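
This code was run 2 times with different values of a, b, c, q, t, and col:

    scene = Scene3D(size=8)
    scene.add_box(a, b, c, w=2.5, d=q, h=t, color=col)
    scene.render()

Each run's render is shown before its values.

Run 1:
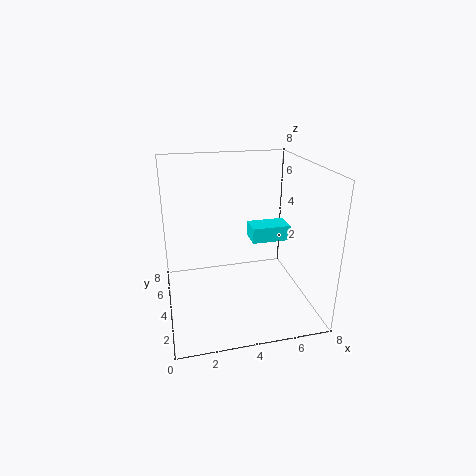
a = 5.5, b = 6, c = 2.5, q = 1.5, t = 1, col = 'cyan'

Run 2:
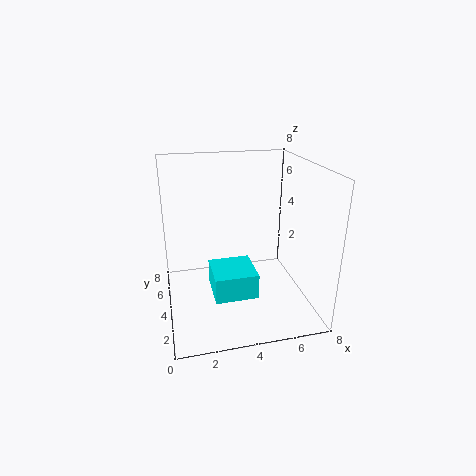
a = 2.5, b = 3, c = 0.5, q = 2.5, t = 1.5, col = 'cyan'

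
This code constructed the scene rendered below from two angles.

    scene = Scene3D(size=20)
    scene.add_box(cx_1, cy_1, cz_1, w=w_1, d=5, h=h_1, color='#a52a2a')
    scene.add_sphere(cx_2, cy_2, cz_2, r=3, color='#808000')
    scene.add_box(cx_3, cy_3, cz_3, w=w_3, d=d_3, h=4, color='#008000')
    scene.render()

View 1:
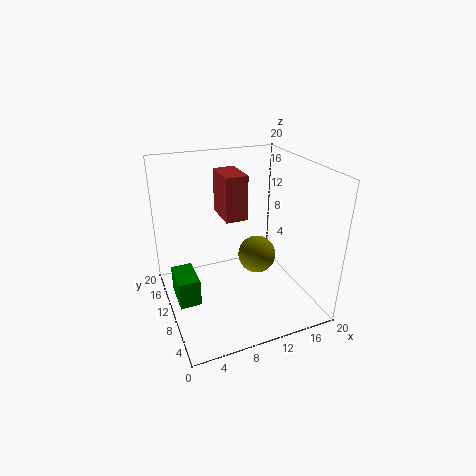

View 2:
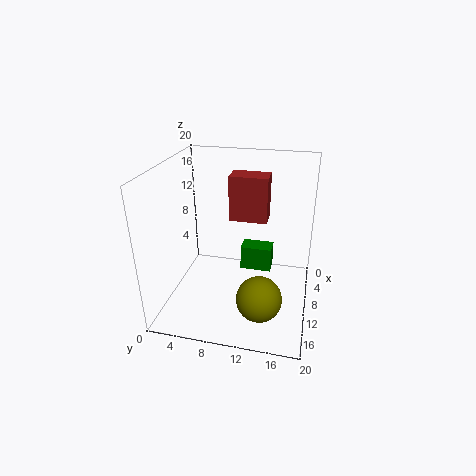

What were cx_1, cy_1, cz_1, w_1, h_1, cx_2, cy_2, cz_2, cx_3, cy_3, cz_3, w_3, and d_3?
cx_1 = 8
cy_1 = 9
cz_1 = 13
w_1 = 3
h_1 = 6
cx_2 = 15
cy_2 = 14
cz_2 = 4
cx_3 = 1
cy_3 = 9
cz_3 = 1
w_3 = 3
d_3 = 5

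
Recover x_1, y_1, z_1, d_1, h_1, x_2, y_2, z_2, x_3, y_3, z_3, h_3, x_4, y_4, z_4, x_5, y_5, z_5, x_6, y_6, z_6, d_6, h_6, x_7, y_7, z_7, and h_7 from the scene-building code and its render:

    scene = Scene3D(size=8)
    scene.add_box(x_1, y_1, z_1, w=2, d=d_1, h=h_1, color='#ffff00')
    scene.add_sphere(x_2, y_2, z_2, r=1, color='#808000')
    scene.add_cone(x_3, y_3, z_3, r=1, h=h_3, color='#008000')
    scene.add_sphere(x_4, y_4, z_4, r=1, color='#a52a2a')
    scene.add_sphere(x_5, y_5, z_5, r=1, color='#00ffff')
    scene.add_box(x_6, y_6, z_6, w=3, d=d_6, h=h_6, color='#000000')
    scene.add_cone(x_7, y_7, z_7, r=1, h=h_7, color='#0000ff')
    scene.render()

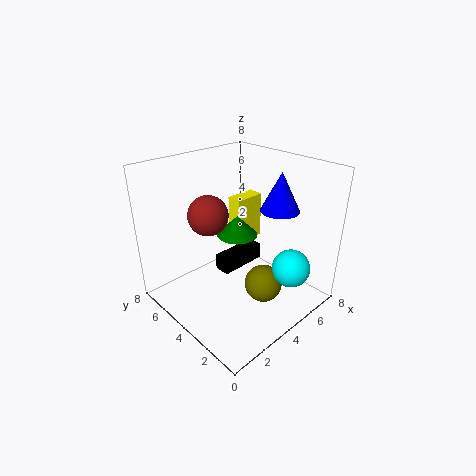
x_1 = 6, y_1 = 6, z_1 = 2, d_1 = 1, h_1 = 3, x_2 = 4, y_2 = 2, z_2 = 2, x_3 = 3, y_3 = 3, z_3 = 5, h_3 = 1, x_4 = 2, y_4 = 4, z_4 = 6, x_5 = 5, y_5 = 1, z_5 = 3, x_6 = 4, y_6 = 5, z_6 = 1, d_6 = 1, h_6 = 1, x_7 = 5, y_7 = 2, z_7 = 6, h_7 = 2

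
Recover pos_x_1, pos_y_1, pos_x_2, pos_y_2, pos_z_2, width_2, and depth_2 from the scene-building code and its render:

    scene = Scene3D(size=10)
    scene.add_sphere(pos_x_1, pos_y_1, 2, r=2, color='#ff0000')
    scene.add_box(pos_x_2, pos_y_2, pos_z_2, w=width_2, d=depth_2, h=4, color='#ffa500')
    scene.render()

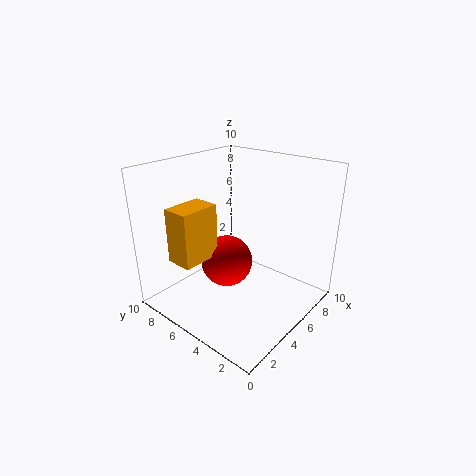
pos_x_1 = 6; pos_y_1 = 7; pos_x_2 = 2; pos_y_2 = 7; pos_z_2 = 3; width_2 = 3; depth_2 = 2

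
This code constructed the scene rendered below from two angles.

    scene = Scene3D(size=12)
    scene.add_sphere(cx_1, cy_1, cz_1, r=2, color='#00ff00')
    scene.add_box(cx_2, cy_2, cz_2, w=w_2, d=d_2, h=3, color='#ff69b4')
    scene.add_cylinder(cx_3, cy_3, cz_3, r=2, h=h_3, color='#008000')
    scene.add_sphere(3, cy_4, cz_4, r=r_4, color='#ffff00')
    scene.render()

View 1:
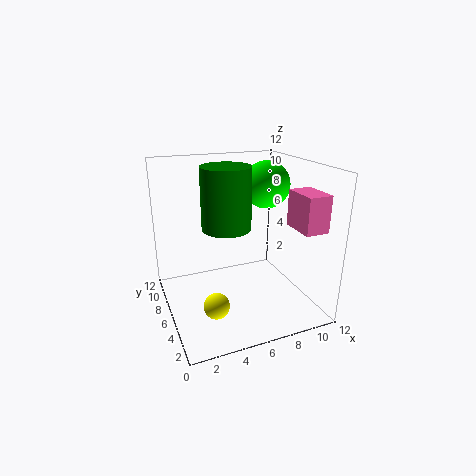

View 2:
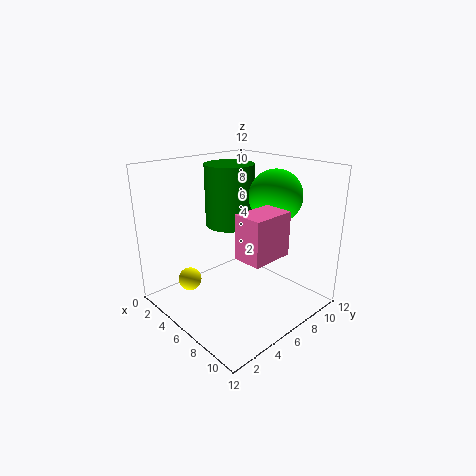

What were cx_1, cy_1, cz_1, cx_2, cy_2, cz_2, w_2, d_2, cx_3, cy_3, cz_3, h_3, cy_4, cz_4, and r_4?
cx_1 = 9
cy_1 = 7
cz_1 = 10
cx_2 = 10
cy_2 = 2
cz_2 = 7
w_2 = 2
d_2 = 3
cx_3 = 5
cy_3 = 6
cz_3 = 7
h_3 = 5
cy_4 = 3
cz_4 = 2
r_4 = 1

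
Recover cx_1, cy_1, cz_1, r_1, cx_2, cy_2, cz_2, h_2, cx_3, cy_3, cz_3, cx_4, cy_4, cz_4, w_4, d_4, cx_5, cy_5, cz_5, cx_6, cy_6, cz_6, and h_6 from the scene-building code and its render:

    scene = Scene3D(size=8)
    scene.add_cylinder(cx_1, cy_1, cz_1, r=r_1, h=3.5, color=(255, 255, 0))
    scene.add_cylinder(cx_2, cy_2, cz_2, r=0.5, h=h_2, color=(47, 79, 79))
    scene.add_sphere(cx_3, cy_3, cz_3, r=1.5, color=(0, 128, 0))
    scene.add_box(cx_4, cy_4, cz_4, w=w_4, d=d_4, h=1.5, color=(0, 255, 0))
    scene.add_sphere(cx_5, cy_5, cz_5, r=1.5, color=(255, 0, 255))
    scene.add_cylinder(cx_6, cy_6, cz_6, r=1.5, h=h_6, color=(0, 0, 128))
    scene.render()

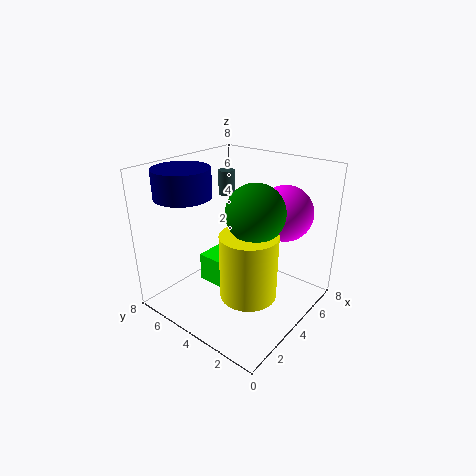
cx_1 = 3; cy_1 = 2.5; cz_1 = 1.5; r_1 = 1.5; cx_2 = 6; cy_2 = 6.5; cz_2 = 5.5; h_2 = 1.5; cx_3 = 3.5; cy_3 = 2.5; cz_3 = 6; cx_4 = 2; cy_4 = 3.5; cz_4 = 2; w_4 = 2; d_4 = 1.5; cx_5 = 5.5; cy_5 = 2; cz_5 = 5.5; cx_6 = 2; cy_6 = 6; cz_6 = 6.5; h_6 = 1.5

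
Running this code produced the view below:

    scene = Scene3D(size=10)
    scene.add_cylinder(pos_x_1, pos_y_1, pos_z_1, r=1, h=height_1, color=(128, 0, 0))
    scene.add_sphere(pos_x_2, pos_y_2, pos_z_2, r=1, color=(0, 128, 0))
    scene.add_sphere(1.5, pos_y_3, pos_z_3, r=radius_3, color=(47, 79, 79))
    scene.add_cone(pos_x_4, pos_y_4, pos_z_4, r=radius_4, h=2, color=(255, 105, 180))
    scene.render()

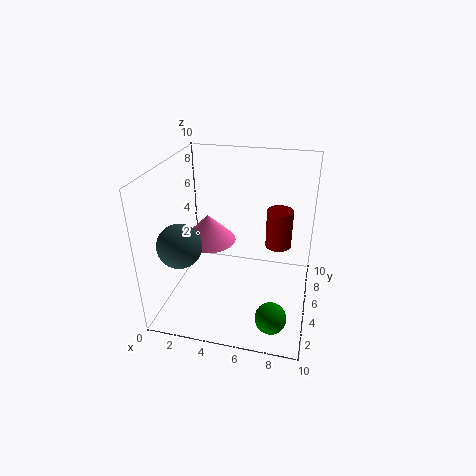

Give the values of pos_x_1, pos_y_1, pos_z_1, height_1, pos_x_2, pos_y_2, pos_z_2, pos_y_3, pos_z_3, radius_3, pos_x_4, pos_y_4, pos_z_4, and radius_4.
pos_x_1 = 7.5; pos_y_1 = 8; pos_z_1 = 3; height_1 = 3; pos_x_2 = 8; pos_y_2 = 1.5; pos_z_2 = 1.5; pos_y_3 = 3; pos_z_3 = 5; radius_3 = 1.5; pos_x_4 = 2.5; pos_y_4 = 6; pos_z_4 = 4; radius_4 = 2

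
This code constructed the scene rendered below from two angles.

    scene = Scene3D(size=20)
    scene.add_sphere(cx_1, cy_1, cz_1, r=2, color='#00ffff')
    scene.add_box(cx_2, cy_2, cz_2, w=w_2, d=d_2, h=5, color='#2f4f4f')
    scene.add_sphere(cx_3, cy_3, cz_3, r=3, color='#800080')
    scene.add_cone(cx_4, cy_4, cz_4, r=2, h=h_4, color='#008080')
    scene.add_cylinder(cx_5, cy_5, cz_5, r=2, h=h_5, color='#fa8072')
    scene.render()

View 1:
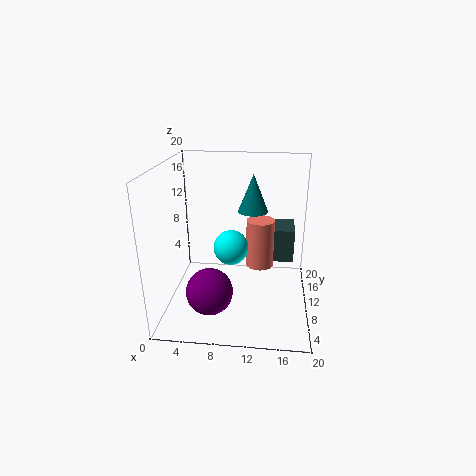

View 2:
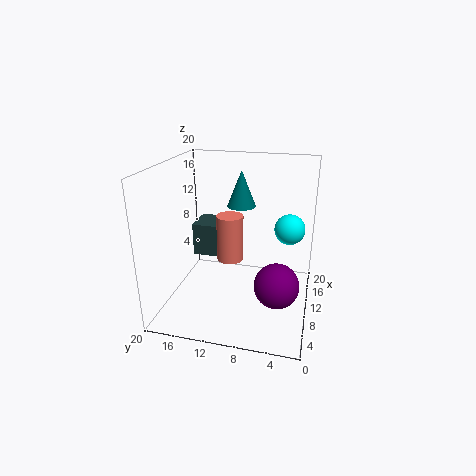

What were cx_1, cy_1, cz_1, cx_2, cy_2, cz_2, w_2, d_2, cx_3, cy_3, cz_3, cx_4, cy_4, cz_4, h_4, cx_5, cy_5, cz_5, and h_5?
cx_1 = 10
cy_1 = 3
cz_1 = 12
cx_2 = 13
cy_2 = 13
cz_2 = 5
w_2 = 5
d_2 = 5
cx_3 = 7
cy_3 = 4
cz_3 = 5
cx_4 = 12
cy_4 = 10
cz_4 = 14
h_4 = 5
cx_5 = 13
cy_5 = 12
cz_5 = 5
h_5 = 7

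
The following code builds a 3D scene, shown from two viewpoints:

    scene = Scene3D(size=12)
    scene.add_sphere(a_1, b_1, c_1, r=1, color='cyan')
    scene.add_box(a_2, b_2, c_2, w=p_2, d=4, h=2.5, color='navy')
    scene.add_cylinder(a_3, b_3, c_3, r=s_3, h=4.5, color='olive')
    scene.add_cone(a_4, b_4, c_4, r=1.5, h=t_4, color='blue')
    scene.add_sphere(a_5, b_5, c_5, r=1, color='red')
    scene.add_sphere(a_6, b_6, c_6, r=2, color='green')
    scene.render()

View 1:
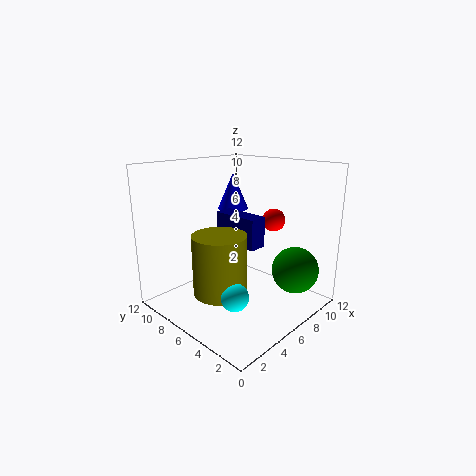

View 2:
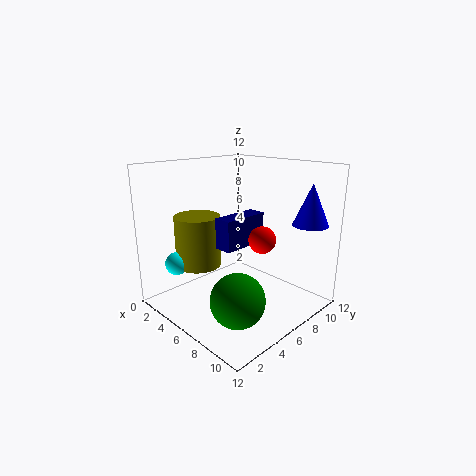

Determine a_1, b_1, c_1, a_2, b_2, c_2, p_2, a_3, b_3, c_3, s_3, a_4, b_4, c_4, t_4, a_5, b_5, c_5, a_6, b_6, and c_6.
a_1 = 2; b_1 = 2.5; c_1 = 3.5; a_2 = 5.5; b_2 = 4; c_2 = 5.5; p_2 = 1.5; a_3 = 2.5; b_3 = 4.5; c_3 = 3; s_3 = 2; a_4 = 10; b_4 = 10.5; c_4 = 7; t_4 = 3.5; a_5 = 9.5; b_5 = 5; c_5 = 7; a_6 = 9.5; b_6 = 2.5; c_6 = 3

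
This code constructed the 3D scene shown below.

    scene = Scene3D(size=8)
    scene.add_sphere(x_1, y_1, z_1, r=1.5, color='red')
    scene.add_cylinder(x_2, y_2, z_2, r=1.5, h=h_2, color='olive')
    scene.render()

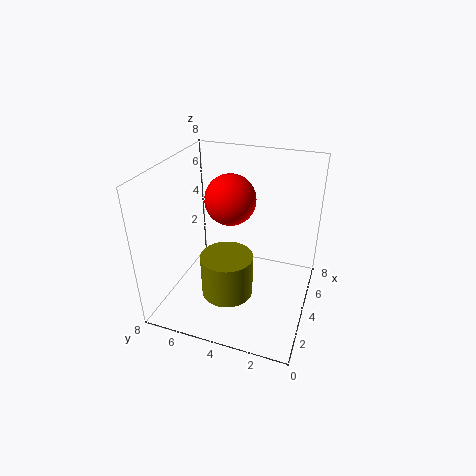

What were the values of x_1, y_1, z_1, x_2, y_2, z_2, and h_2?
x_1 = 5.5, y_1 = 5, z_1 = 5.5, x_2 = 3.5, y_2 = 4.5, z_2 = 0.5, h_2 = 2.5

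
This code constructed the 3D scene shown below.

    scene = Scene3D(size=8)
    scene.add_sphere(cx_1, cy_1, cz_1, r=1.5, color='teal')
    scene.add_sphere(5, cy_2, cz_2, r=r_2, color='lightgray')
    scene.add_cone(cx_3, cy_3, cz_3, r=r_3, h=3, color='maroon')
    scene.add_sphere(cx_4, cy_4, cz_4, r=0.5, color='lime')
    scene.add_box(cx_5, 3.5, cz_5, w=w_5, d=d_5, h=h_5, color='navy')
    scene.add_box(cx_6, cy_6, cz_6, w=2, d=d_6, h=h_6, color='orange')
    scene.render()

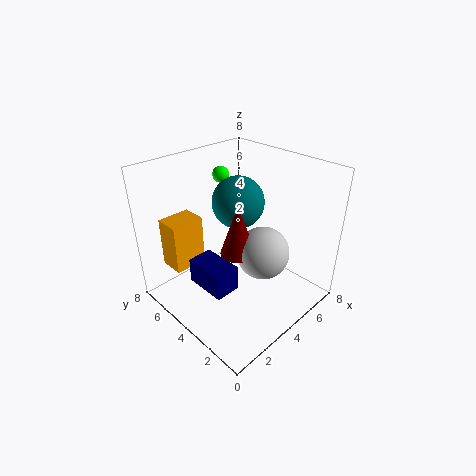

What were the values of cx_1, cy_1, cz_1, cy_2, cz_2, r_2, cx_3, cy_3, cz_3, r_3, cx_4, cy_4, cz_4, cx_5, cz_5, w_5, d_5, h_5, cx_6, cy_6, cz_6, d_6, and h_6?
cx_1 = 5
cy_1 = 5
cz_1 = 5.5
cy_2 = 3
cz_2 = 3
r_2 = 1.5
cx_3 = 4
cy_3 = 4
cz_3 = 3
r_3 = 1
cx_4 = 5.5
cy_4 = 7
cz_4 = 6.5
cx_5 = 2
cz_5 = 1
w_5 = 1.5
d_5 = 2.5
h_5 = 1.5
cx_6 = 1.5
cy_6 = 6.5
cz_6 = 1.5
d_6 = 1.5
h_6 = 3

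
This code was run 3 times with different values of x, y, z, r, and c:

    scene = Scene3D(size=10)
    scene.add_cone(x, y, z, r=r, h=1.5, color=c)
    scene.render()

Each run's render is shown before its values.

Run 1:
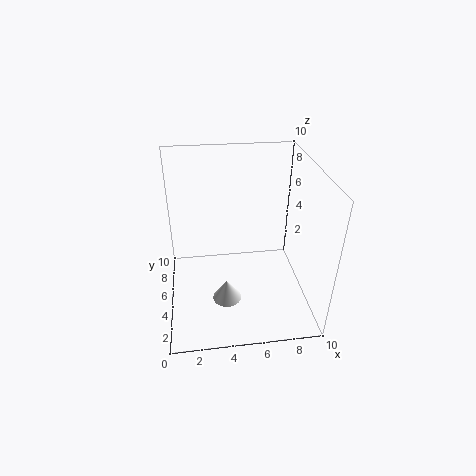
x = 4
y = 3.5
z = 1
r = 1
c = 'white'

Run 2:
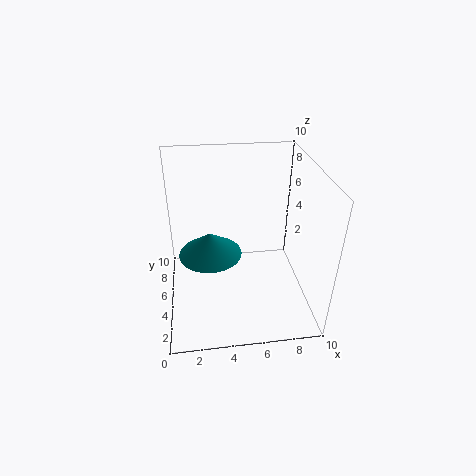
x = 3
y = 3.5
z = 5
r = 2
c = 'teal'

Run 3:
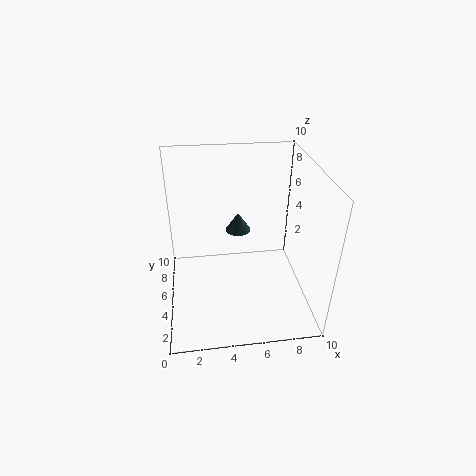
x = 5.5
y = 8.5
z = 3.5
r = 1
c = 'darkslategray'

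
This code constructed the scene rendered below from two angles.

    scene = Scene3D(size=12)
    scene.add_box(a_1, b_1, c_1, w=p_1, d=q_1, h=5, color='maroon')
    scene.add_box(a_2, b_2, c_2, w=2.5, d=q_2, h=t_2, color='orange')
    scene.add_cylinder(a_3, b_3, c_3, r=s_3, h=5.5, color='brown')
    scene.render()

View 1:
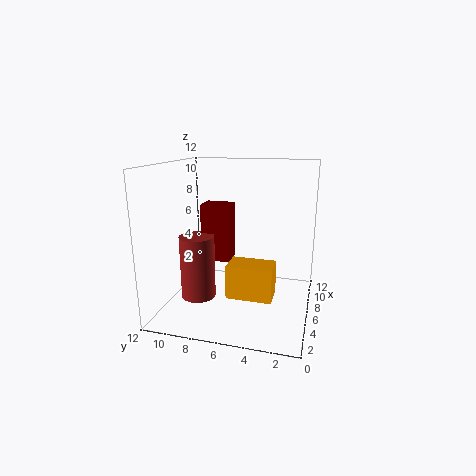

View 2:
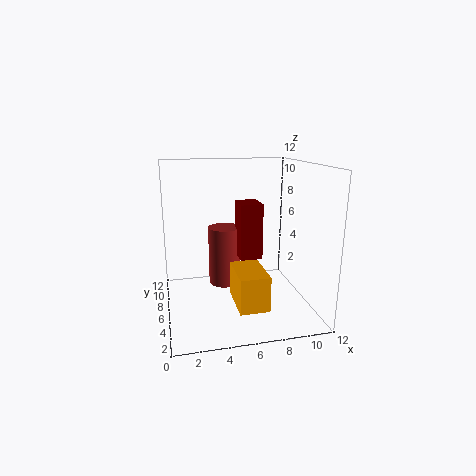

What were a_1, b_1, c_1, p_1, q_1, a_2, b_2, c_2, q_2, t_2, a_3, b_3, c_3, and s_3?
a_1 = 6.5, b_1 = 7, c_1 = 3.5, p_1 = 2, q_1 = 2.5, a_2 = 5.5, b_2 = 3, c_2 = 0.5, q_2 = 4, t_2 = 3, a_3 = 5.5, b_3 = 9.5, c_3 = 0.5, s_3 = 1.5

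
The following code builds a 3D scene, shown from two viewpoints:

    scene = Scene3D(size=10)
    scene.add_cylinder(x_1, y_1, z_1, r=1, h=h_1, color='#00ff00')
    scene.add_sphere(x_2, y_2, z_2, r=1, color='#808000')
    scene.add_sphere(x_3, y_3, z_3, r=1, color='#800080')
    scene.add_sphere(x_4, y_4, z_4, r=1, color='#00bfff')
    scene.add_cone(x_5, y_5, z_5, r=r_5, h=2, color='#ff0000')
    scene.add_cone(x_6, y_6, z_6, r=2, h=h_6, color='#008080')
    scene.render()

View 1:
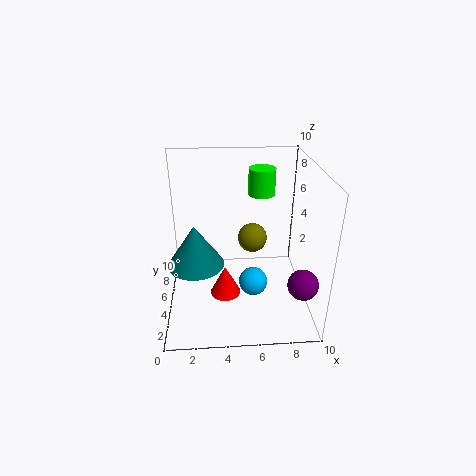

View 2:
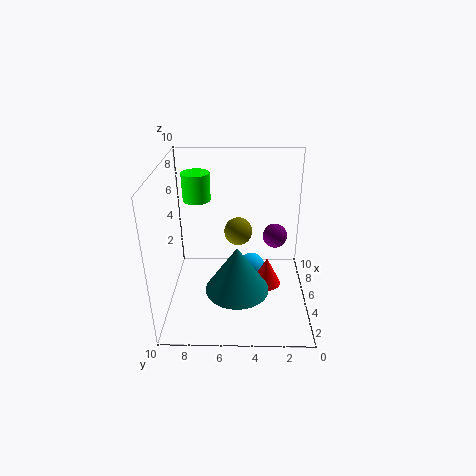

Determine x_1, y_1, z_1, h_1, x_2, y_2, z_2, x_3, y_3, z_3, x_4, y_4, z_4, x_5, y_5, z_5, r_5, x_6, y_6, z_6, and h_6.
x_1 = 7, y_1 = 8, z_1 = 7, h_1 = 2, x_2 = 6, y_2 = 5, z_2 = 5, x_3 = 9, y_3 = 2, z_3 = 3, x_4 = 6, y_4 = 4, z_4 = 2, x_5 = 4, y_5 = 3, z_5 = 2, r_5 = 1, x_6 = 2, y_6 = 5, z_6 = 3, h_6 = 3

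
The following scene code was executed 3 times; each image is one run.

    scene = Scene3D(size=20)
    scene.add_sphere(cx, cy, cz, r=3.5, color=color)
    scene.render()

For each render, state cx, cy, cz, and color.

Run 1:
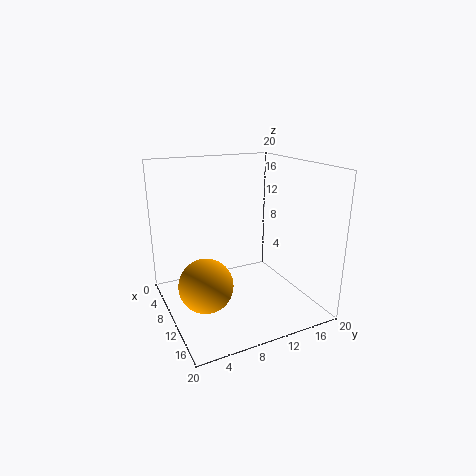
cx = 13, cy = 4, cz = 5.5, color = 'orange'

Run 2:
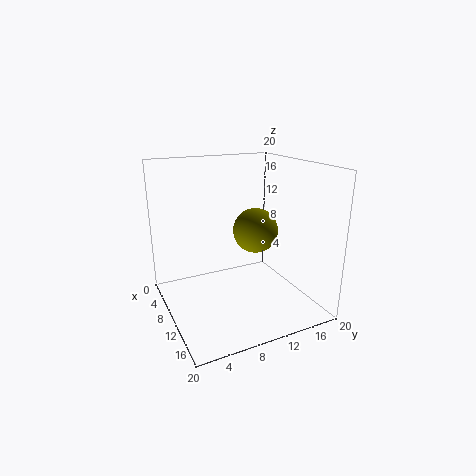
cx = 6, cy = 15, cz = 9, color = 'olive'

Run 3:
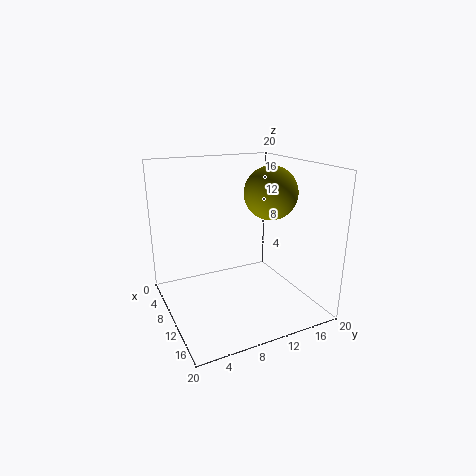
cx = 12.5, cy = 13.5, cz = 16.5, color = 'olive'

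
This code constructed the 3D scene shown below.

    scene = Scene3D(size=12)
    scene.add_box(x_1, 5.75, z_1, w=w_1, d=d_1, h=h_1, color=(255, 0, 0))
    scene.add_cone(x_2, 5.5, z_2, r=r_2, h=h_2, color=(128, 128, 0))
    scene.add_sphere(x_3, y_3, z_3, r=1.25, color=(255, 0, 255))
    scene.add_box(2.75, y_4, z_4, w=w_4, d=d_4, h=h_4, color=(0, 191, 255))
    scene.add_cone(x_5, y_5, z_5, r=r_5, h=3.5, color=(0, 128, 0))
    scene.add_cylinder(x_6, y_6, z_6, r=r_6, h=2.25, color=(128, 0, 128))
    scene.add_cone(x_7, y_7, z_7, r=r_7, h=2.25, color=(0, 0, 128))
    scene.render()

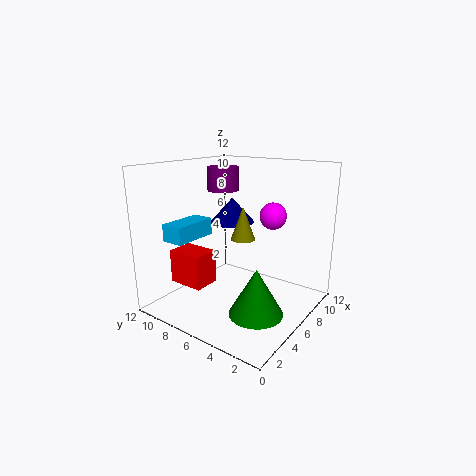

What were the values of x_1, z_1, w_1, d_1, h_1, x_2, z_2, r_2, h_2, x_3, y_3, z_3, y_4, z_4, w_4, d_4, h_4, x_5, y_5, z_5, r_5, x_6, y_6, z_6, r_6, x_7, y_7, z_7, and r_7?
x_1 = 0.75; z_1 = 3.5; w_1 = 2; d_1 = 2.75; h_1 = 2.5; x_2 = 6; z_2 = 6; r_2 = 1; h_2 = 2.75; x_3 = 10.5; y_3 = 5.25; z_3 = 7; y_4 = 9.5; z_4 = 5.5; w_4 = 4; d_4 = 2; h_4 = 1.5; x_5 = 3; y_5 = 2.25; z_5 = 1.75; r_5 = 2; x_6 = 9.5; y_6 = 10.25; z_6 = 9; r_6 = 1.5; x_7 = 8.25; y_7 = 8.25; z_7 = 6.5; r_7 = 2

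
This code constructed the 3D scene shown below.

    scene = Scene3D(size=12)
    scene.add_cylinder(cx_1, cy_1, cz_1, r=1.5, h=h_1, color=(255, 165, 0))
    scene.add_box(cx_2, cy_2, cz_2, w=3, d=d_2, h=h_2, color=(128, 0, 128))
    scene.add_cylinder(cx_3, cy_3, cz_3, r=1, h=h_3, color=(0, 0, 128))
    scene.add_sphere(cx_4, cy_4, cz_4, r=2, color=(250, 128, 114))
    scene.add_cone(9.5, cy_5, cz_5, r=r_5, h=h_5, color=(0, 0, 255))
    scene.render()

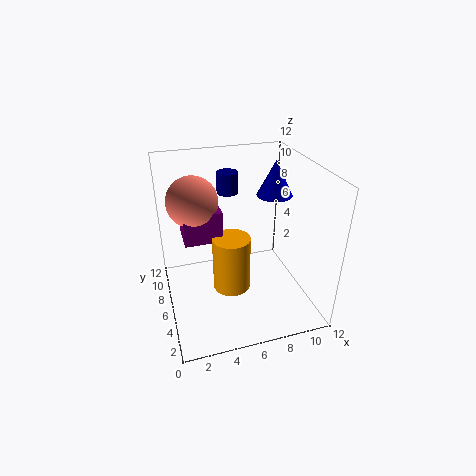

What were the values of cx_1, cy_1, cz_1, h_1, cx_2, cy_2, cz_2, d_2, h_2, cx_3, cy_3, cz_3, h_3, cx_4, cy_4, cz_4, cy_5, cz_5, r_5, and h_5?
cx_1 = 5
cy_1 = 4.5
cz_1 = 2.5
h_1 = 4.5
cx_2 = 1.5
cy_2 = 5
cz_2 = 6.5
d_2 = 2.5
h_2 = 2.5
cx_3 = 6.5
cy_3 = 11
cz_3 = 8
h_3 = 2
cx_4 = 2.5
cy_4 = 6.5
cz_4 = 9.5
cy_5 = 7
cz_5 = 9
r_5 = 1.5
h_5 = 3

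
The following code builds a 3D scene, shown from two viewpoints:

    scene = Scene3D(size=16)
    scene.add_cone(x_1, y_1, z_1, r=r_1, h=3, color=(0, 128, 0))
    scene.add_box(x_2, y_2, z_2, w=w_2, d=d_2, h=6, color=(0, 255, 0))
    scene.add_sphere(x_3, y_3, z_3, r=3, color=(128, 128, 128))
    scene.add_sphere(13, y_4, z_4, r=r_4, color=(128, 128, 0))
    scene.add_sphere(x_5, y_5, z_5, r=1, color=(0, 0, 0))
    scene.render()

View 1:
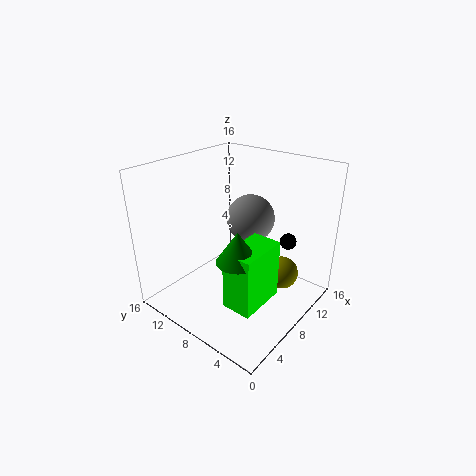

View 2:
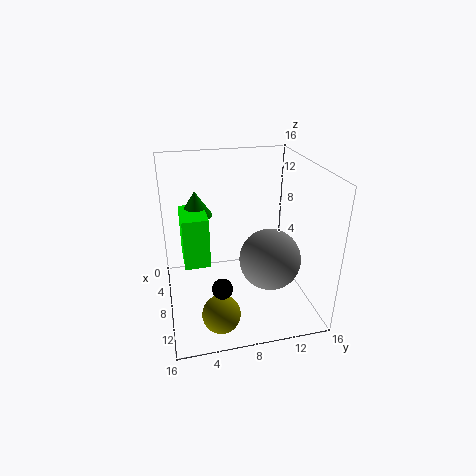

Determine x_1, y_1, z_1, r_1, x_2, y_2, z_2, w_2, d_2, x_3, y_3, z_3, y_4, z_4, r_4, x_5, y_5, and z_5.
x_1 = 3
y_1 = 4
z_1 = 9
r_1 = 2
x_2 = 2
y_2 = 2
z_2 = 4
w_2 = 5
d_2 = 3
x_3 = 13
y_3 = 10
z_3 = 8
y_4 = 5
z_4 = 2
r_4 = 2
x_5 = 14
y_5 = 5
z_5 = 6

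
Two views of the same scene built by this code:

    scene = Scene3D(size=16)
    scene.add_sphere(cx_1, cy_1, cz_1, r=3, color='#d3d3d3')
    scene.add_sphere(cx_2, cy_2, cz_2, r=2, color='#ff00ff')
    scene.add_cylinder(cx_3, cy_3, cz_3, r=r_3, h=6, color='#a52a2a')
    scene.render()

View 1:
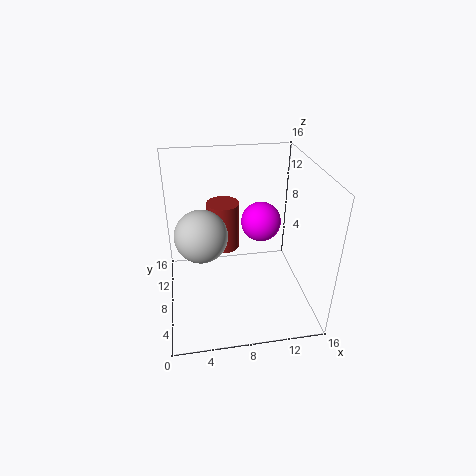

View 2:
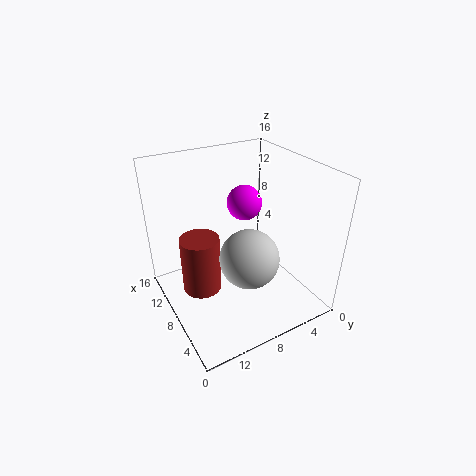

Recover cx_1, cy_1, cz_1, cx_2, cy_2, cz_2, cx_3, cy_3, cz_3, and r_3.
cx_1 = 4; cy_1 = 9; cz_1 = 8; cx_2 = 10; cy_2 = 6; cz_2 = 11; cx_3 = 7; cy_3 = 13; cz_3 = 4; r_3 = 2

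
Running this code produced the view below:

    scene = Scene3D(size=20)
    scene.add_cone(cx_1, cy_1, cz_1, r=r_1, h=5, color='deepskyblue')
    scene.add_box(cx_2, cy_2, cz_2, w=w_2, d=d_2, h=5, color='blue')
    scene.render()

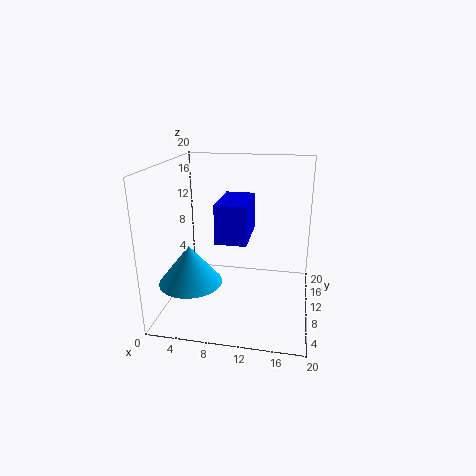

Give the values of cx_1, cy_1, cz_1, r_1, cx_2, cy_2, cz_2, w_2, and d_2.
cx_1 = 5
cy_1 = 4
cz_1 = 6
r_1 = 4
cx_2 = 8
cy_2 = 5
cz_2 = 11
w_2 = 4
d_2 = 7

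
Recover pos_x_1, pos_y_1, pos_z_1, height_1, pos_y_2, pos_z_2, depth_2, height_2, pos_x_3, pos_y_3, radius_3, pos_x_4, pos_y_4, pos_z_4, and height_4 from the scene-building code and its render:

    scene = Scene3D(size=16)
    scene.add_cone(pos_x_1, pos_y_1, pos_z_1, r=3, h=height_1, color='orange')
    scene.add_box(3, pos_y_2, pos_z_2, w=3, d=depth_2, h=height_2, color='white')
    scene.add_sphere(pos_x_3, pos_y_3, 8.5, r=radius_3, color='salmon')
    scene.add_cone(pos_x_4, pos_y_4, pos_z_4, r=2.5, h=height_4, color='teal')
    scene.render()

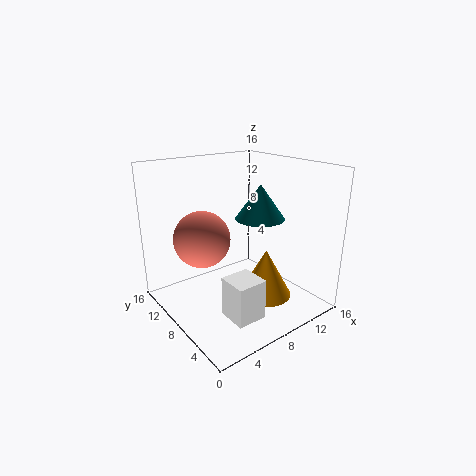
pos_x_1 = 10.5
pos_y_1 = 6
pos_z_1 = 1
height_1 = 5.5
pos_y_2 = 1
pos_z_2 = 2.5
depth_2 = 3
height_2 = 4
pos_x_3 = 4
pos_y_3 = 9
radius_3 = 3
pos_x_4 = 8.5
pos_y_4 = 5
pos_z_4 = 11
height_4 = 3.5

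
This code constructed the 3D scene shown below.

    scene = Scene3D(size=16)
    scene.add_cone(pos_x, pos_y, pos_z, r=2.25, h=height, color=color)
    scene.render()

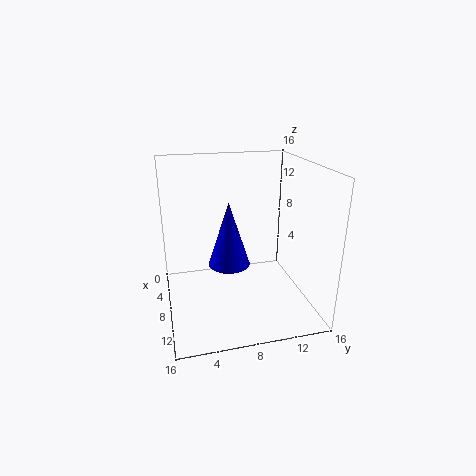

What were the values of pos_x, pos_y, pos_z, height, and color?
pos_x = 9; pos_y = 6.75; pos_z = 5.5; height = 7; color = 'blue'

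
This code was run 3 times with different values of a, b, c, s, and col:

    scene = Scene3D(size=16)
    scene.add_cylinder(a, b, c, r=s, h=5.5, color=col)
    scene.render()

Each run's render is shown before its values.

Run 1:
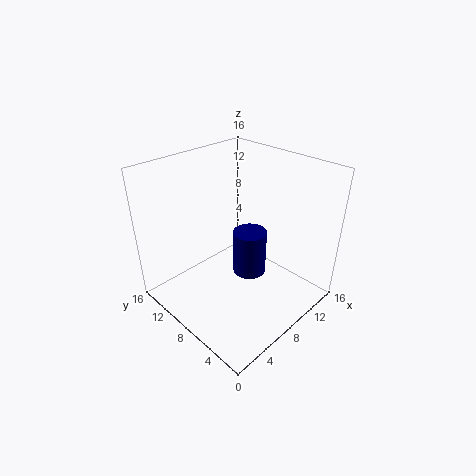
a = 10.5; b = 8.5; c = 2; s = 2; col = 'navy'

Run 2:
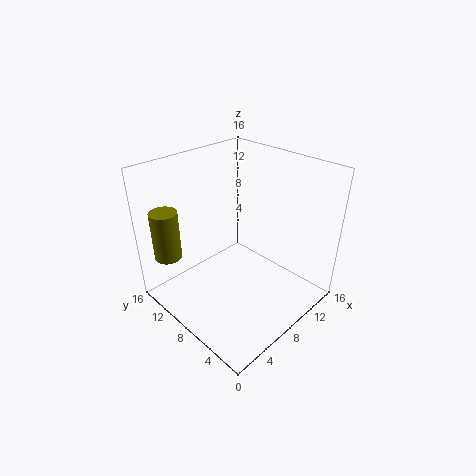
a = 2; b = 13; c = 6; s = 1.5; col = 'olive'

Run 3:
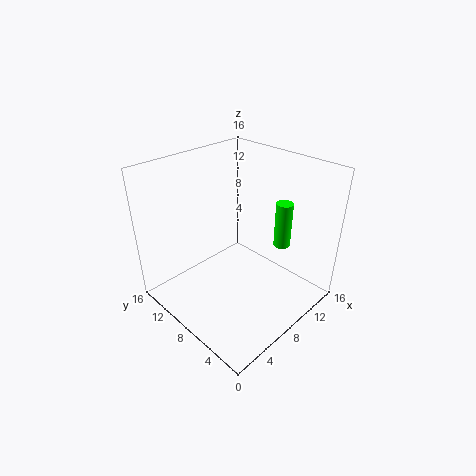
a = 13.5; b = 6; c = 5.5; s = 1; col = 'lime'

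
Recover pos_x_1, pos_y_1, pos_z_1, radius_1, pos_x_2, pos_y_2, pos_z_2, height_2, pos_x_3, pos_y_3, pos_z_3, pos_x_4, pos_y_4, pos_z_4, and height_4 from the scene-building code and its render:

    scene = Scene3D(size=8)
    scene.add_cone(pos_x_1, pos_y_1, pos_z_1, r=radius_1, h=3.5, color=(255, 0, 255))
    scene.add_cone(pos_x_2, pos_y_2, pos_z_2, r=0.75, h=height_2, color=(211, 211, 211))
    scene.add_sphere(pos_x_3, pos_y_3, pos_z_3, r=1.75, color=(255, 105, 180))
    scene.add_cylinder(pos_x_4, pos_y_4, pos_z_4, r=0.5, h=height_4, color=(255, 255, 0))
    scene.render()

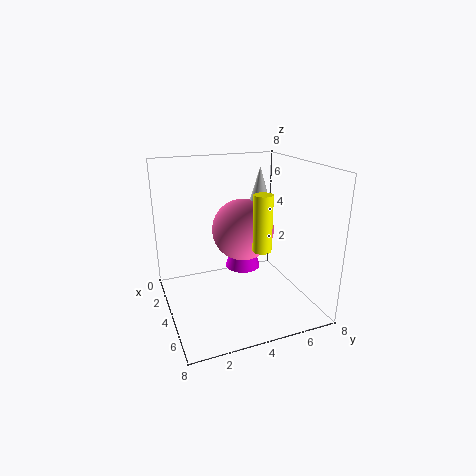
pos_x_1 = 3.5, pos_y_1 = 4.5, pos_z_1 = 2, radius_1 = 1, pos_x_2 = 3.5, pos_y_2 = 5.5, pos_z_2 = 5.25, height_2 = 2.5, pos_x_3 = 3.5, pos_y_3 = 4.5, pos_z_3 = 4.25, pos_x_4 = 5.5, pos_y_4 = 4.75, pos_z_4 = 3.75, height_4 = 3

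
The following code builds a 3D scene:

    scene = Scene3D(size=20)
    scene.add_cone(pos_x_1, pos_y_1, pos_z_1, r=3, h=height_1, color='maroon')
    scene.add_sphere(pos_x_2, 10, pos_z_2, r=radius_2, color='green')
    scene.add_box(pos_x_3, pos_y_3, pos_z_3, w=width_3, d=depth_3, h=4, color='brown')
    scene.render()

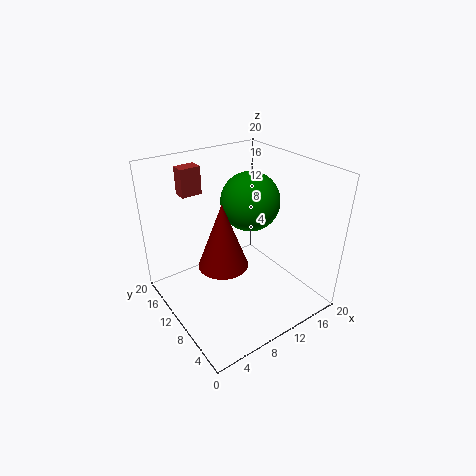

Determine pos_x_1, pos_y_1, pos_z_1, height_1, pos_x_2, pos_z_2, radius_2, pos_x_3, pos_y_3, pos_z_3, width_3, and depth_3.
pos_x_1 = 5; pos_y_1 = 6; pos_z_1 = 10; height_1 = 8; pos_x_2 = 12; pos_z_2 = 15; radius_2 = 4; pos_x_3 = 5; pos_y_3 = 16; pos_z_3 = 15; width_3 = 3; depth_3 = 2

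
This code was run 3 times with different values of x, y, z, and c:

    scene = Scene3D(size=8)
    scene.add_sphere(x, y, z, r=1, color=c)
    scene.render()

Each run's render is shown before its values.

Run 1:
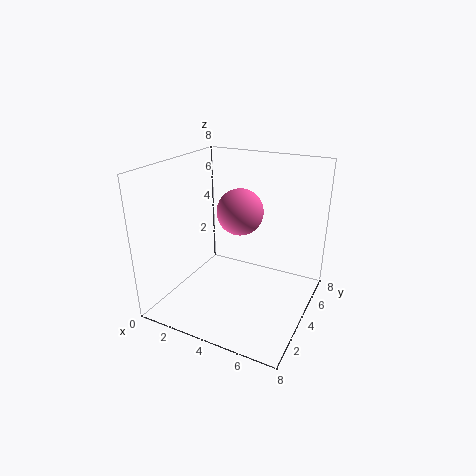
x = 5.5, y = 1.25, z = 6.75, c = 'hotpink'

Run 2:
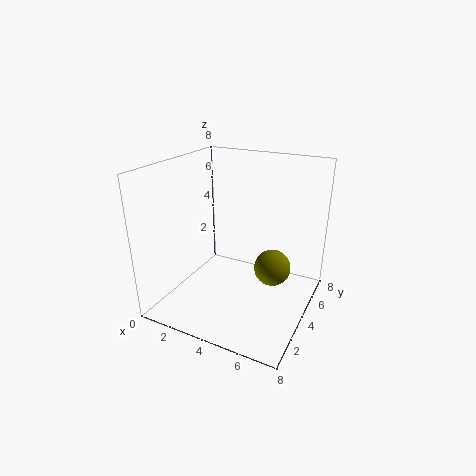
x = 6, y = 4.25, z = 2.5, c = 'olive'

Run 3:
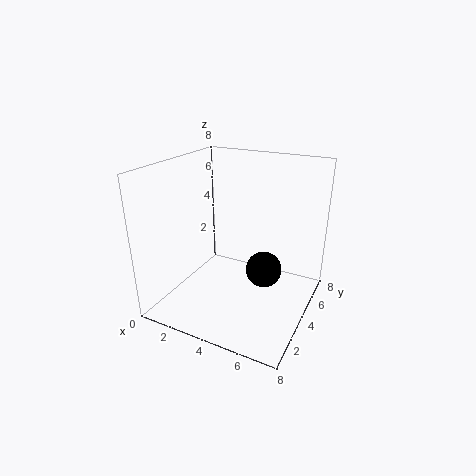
x = 5.5, y = 4.25, z = 2.25, c = 'black'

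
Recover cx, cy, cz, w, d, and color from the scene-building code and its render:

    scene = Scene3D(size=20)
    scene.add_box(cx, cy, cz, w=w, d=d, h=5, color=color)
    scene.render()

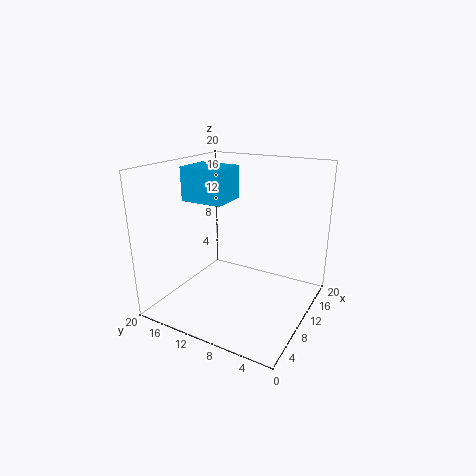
cx = 10
cy = 13
cz = 14
w = 5.5
d = 6.5
color = 'deepskyblue'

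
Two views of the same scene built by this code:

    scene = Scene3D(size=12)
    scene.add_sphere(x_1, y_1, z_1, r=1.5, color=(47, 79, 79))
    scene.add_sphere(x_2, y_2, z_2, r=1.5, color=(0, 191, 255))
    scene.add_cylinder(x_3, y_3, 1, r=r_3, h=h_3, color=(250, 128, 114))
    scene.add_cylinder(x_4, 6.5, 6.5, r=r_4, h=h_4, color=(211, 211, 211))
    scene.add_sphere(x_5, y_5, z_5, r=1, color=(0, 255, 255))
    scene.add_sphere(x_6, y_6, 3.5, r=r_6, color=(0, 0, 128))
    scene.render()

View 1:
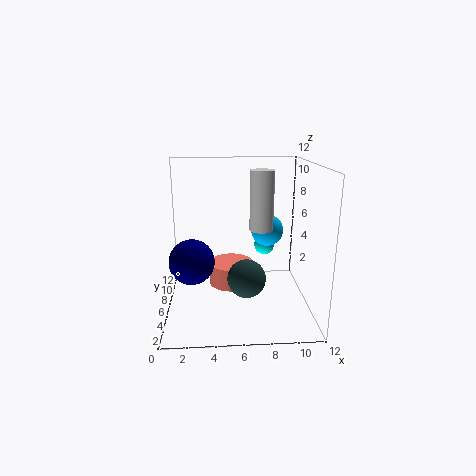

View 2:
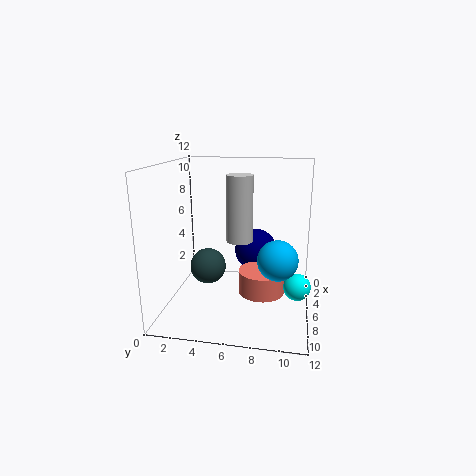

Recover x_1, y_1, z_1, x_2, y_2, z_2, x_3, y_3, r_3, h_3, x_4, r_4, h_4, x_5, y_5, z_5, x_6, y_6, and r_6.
x_1 = 6.5
y_1 = 3.5
z_1 = 3.5
x_2 = 9
y_2 = 9.5
z_2 = 5.5
x_3 = 5.5
y_3 = 8
r_3 = 2
h_3 = 2
x_4 = 8
r_4 = 1
h_4 = 5
x_5 = 9
y_5 = 11
z_5 = 3.5
x_6 = 2
y_6 = 7
r_6 = 2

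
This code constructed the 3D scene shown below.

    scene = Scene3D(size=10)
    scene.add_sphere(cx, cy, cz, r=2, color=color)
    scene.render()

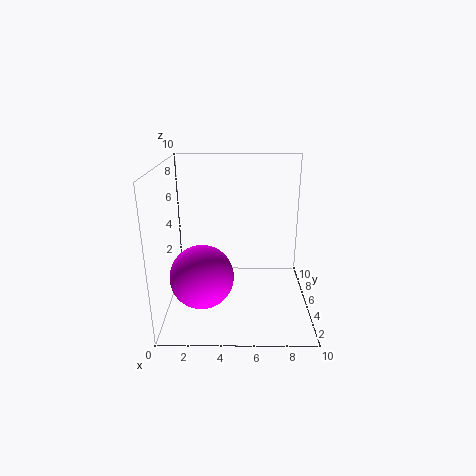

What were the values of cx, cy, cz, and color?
cx = 2.75, cy = 2.25, cz = 3.5, color = 'magenta'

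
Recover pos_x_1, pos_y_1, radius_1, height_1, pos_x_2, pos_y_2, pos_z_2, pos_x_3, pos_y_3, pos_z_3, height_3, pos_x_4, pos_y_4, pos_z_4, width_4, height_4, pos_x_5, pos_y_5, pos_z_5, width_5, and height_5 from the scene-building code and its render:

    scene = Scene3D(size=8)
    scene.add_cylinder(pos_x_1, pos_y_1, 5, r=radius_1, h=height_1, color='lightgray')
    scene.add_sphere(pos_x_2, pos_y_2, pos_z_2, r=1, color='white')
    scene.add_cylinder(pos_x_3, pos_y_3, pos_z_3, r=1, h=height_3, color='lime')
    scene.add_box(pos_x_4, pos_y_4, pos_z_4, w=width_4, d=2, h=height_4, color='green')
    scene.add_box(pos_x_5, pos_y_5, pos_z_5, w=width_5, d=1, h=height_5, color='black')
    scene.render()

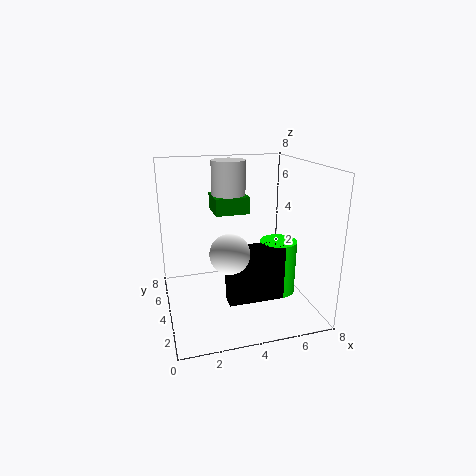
pos_x_1 = 4, pos_y_1 = 6, radius_1 = 1, height_1 = 3, pos_x_2 = 3, pos_y_2 = 2, pos_z_2 = 4, pos_x_3 = 6, pos_y_3 = 3, pos_z_3 = 1, height_3 = 3, pos_x_4 = 3, pos_y_4 = 5, pos_z_4 = 5, width_4 = 2, height_4 = 1, pos_x_5 = 3, pos_y_5 = 2, pos_z_5 = 1, width_5 = 3, height_5 = 3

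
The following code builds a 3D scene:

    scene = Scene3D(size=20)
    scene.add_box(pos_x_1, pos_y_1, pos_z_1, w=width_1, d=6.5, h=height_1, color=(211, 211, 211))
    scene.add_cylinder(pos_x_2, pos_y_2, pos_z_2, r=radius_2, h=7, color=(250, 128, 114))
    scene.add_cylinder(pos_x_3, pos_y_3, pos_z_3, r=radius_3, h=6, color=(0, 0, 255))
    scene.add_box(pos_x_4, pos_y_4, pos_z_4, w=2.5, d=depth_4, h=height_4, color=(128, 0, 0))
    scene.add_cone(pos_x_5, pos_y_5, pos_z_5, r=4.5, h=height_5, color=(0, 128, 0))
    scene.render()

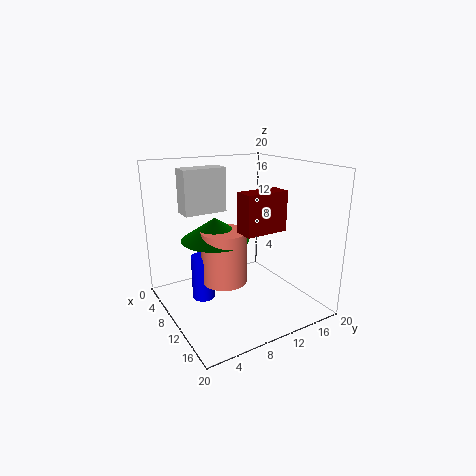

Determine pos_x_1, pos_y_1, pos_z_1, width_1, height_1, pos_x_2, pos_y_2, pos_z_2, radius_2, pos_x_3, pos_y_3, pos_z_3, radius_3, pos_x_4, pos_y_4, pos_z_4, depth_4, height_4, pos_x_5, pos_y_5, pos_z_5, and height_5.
pos_x_1 = 2; pos_y_1 = 4.5; pos_z_1 = 12.5; width_1 = 3; height_1 = 6.5; pos_x_2 = 11.5; pos_y_2 = 7; pos_z_2 = 5; radius_2 = 3; pos_x_3 = 10; pos_y_3 = 4.5; pos_z_3 = 2.5; radius_3 = 1.5; pos_x_4 = 14; pos_y_4 = 7.5; pos_z_4 = 12.5; depth_4 = 5.5; height_4 = 5; pos_x_5 = 10; pos_y_5 = 6.5; pos_z_5 = 10.5; height_5 = 3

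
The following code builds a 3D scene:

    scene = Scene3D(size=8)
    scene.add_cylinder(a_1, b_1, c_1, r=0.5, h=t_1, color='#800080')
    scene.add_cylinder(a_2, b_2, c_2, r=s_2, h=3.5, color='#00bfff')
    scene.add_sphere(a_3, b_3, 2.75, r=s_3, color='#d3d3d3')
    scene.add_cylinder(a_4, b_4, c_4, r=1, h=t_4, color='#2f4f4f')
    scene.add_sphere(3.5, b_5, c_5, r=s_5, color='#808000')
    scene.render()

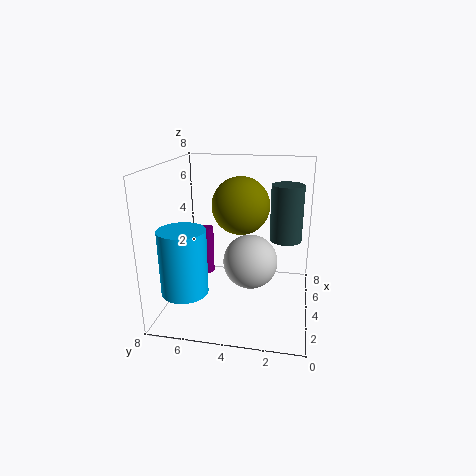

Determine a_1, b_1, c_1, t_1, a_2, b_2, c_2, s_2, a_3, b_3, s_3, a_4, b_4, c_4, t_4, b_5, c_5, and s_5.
a_1 = 6; b_1 = 6.5; c_1 = 0.75; t_1 = 3; a_2 = 2; b_2 = 6.5; c_2 = 1.5; s_2 = 1.25; a_3 = 3.75; b_3 = 3.25; s_3 = 1.5; a_4 = 6.75; b_4 = 1.5; c_4 = 3; t_4 = 3.5; b_5 = 3.75; c_5 = 6; s_5 = 1.5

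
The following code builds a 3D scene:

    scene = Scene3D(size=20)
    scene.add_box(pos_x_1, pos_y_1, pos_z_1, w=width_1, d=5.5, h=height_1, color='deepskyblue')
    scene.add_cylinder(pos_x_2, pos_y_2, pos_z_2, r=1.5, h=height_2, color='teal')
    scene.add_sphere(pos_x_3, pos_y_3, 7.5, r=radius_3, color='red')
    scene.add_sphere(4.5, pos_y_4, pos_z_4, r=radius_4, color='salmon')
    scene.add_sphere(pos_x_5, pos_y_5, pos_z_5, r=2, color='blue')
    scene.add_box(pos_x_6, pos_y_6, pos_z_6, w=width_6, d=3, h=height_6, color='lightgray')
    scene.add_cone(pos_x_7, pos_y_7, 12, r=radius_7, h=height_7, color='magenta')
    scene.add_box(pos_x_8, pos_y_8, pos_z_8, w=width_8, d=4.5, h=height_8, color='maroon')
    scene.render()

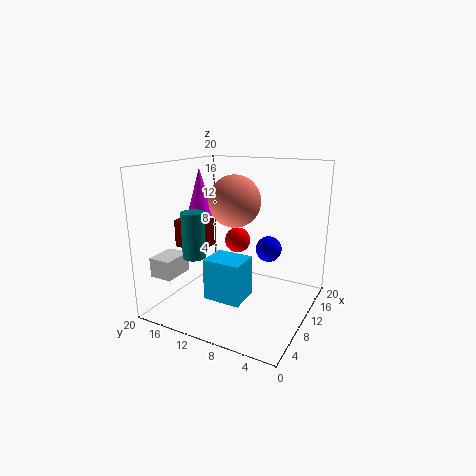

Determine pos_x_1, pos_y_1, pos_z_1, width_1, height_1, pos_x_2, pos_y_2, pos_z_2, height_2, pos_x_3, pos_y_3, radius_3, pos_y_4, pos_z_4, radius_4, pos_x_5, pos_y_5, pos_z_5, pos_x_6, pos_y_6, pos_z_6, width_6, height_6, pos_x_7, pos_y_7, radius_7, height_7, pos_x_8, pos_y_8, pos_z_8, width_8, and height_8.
pos_x_1 = 7; pos_y_1 = 8.5; pos_z_1 = 1; width_1 = 4.5; height_1 = 6; pos_x_2 = 4.5; pos_y_2 = 13.5; pos_z_2 = 8.5; height_2 = 6; pos_x_3 = 15.5; pos_y_3 = 13; radius_3 = 2; pos_y_4 = 7.5; pos_z_4 = 16.5; radius_4 = 3; pos_x_5 = 16.5; pos_y_5 = 8; pos_z_5 = 6.5; pos_x_6 = 0.5; pos_y_6 = 14.5; pos_z_6 = 6.5; width_6 = 4; height_6 = 2.5; pos_x_7 = 12; pos_y_7 = 17.5; radius_7 = 2; height_7 = 7; pos_x_8 = 7.5; pos_y_8 = 14.5; pos_z_8 = 8; width_8 = 3.5; height_8 = 4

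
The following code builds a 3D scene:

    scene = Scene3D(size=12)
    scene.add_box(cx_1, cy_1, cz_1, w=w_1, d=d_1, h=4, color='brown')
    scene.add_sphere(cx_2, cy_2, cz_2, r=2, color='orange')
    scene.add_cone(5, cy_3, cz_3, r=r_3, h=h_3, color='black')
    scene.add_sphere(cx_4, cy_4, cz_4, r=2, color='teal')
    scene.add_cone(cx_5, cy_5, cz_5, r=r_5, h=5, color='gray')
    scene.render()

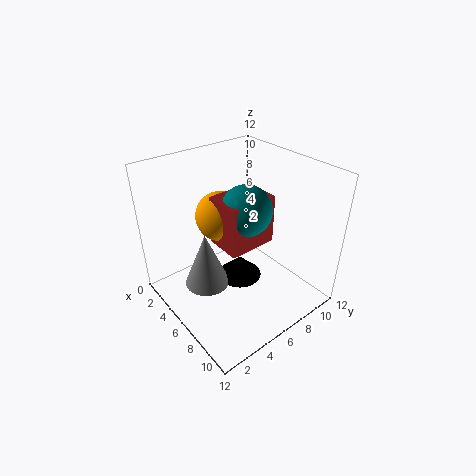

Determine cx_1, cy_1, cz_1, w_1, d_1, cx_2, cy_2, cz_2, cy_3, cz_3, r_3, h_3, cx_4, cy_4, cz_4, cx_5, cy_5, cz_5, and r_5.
cx_1 = 5, cy_1 = 4, cz_1 = 6, w_1 = 3, d_1 = 4, cx_2 = 5, cy_2 = 5, cz_2 = 8, cy_3 = 7, cz_3 = 1, r_3 = 2, h_3 = 2, cx_4 = 7, cy_4 = 6, cz_4 = 9, cx_5 = 4, cy_5 = 4, cz_5 = 1, r_5 = 2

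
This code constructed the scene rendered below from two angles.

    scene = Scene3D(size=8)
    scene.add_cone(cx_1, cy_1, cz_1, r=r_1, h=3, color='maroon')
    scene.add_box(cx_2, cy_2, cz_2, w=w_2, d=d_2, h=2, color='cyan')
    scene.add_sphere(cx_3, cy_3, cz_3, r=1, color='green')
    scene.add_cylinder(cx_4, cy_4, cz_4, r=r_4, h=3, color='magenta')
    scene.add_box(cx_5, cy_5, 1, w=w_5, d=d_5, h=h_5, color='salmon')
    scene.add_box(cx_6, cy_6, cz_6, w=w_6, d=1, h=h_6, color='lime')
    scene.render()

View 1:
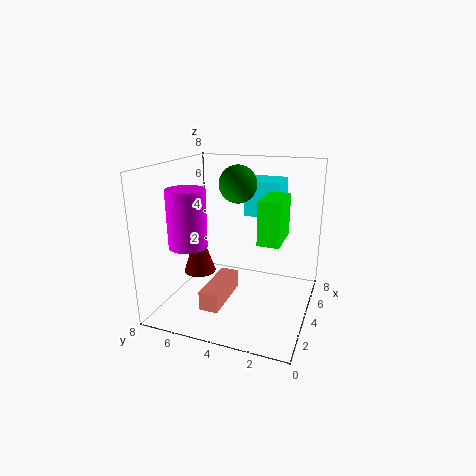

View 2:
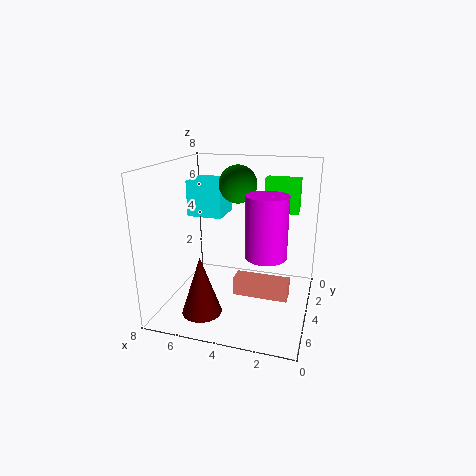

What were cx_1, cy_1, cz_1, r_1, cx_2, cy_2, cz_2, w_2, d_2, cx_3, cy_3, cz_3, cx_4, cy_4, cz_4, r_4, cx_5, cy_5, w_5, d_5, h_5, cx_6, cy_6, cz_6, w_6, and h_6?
cx_1 = 5, cy_1 = 7, cz_1 = 1, r_1 = 1, cx_2 = 5, cy_2 = 2, cz_2 = 5, w_2 = 2, d_2 = 2, cx_3 = 4, cy_3 = 4, cz_3 = 7, cx_4 = 2, cy_4 = 6, cz_4 = 4, r_4 = 1, cx_5 = 1, cy_5 = 4, w_5 = 3, d_5 = 1, h_5 = 1, cx_6 = 1, cy_6 = 1, cz_6 = 5, w_6 = 2, h_6 = 2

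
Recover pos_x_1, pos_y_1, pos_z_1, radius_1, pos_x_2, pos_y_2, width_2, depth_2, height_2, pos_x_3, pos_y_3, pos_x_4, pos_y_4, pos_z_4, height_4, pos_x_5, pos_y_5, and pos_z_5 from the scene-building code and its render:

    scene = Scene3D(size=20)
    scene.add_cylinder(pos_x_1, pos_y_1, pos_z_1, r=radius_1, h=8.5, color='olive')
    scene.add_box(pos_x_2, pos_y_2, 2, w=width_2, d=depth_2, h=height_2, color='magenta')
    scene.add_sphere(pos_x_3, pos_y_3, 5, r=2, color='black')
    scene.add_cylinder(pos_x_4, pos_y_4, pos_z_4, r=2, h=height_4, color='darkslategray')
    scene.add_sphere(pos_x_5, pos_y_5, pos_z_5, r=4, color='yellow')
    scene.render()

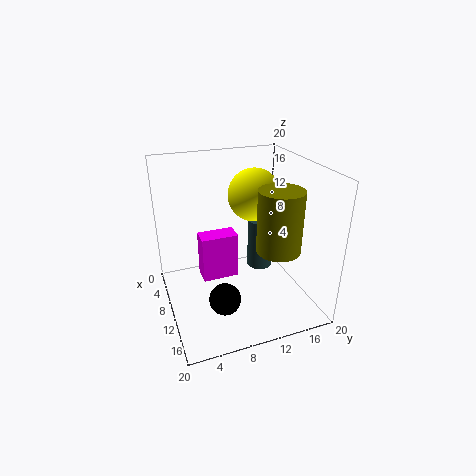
pos_x_1 = 13.5
pos_y_1 = 14.5
pos_z_1 = 9
radius_1 = 3
pos_x_2 = 4.5
pos_y_2 = 5.5
width_2 = 3
depth_2 = 5.5
height_2 = 7
pos_x_3 = 16
pos_y_3 = 6
pos_x_4 = 5.5
pos_y_4 = 15.5
pos_z_4 = 2
height_4 = 8
pos_x_5 = 5
pos_y_5 = 14.5
pos_z_5 = 14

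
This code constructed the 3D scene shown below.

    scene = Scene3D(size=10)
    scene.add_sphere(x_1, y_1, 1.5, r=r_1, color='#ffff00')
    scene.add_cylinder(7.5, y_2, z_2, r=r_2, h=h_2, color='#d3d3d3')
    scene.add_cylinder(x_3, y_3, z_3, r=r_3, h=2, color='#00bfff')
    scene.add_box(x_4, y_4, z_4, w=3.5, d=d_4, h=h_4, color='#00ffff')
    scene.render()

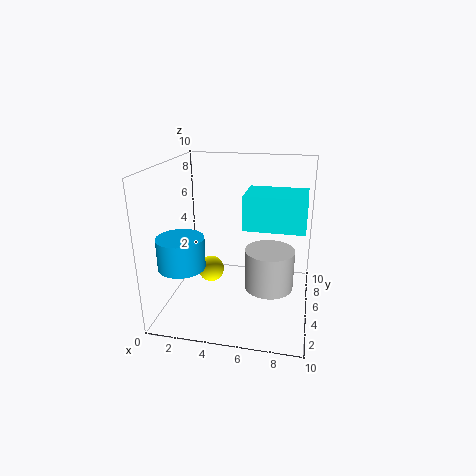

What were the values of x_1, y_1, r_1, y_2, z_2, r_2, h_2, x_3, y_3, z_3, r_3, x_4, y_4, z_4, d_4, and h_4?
x_1 = 2.5, y_1 = 6.5, r_1 = 1, y_2 = 2.5, z_2 = 3, r_2 = 1.5, h_2 = 2.5, x_3 = 2, y_3 = 2, z_3 = 4, r_3 = 1.5, x_4 = 6, y_4 = 1.5, z_4 = 7, d_4 = 2.5, h_4 = 2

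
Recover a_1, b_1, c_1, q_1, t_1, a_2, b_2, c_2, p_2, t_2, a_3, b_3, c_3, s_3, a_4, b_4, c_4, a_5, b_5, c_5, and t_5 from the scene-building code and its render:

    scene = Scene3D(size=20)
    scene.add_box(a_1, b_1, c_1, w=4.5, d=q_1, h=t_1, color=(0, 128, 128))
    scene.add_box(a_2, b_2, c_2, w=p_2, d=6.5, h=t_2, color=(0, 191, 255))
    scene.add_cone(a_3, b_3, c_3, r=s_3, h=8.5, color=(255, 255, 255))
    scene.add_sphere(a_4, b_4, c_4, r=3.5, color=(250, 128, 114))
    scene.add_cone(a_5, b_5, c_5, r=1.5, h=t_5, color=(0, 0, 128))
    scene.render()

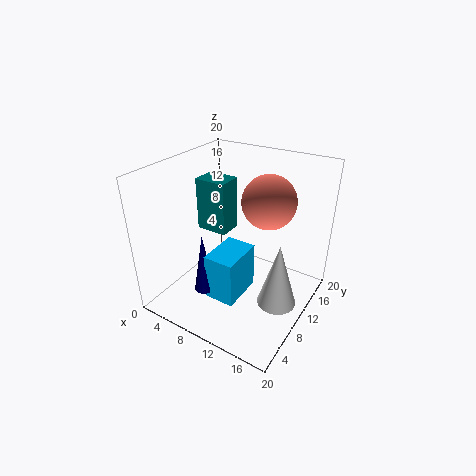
a_1 = 3.5
b_1 = 9.5
c_1 = 10
q_1 = 3.5
t_1 = 7.5
a_2 = 6.5
b_2 = 6.5
c_2 = 0.5
p_2 = 4.5
t_2 = 7
a_3 = 17.5
b_3 = 7.5
c_3 = 4
s_3 = 2.5
a_4 = 14
b_4 = 11
c_4 = 16
a_5 = 6
b_5 = 7
c_5 = 1.5
t_5 = 9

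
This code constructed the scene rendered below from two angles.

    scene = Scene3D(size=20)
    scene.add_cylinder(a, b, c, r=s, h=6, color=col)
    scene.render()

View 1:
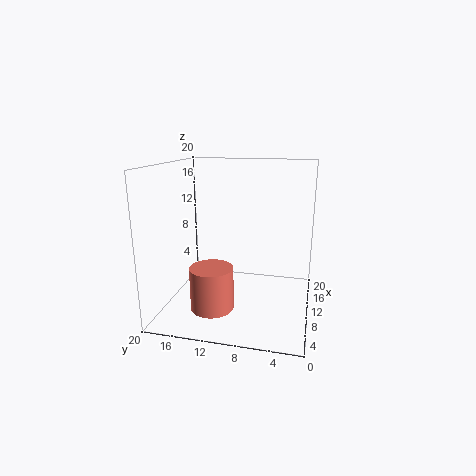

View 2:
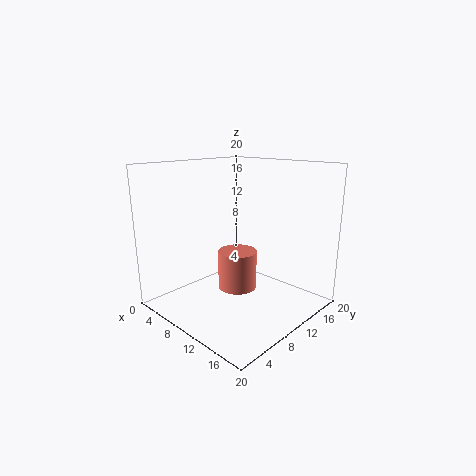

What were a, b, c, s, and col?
a = 7, b = 13, c = 0.5, s = 3, col = 'salmon'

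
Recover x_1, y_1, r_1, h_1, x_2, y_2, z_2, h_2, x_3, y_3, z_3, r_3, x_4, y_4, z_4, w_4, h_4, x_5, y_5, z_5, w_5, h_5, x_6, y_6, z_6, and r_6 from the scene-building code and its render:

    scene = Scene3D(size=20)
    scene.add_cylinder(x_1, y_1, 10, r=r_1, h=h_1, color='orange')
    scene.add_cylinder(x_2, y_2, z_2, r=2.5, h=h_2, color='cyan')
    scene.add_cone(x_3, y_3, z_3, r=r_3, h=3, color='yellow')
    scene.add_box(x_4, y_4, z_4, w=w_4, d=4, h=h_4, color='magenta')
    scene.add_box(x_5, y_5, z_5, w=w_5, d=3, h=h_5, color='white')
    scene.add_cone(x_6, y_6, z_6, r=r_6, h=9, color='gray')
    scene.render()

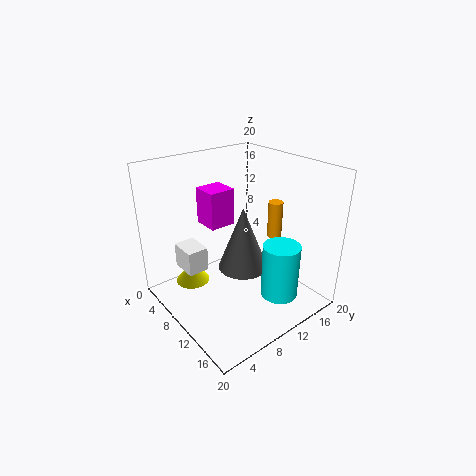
x_1 = 12.5; y_1 = 14.5; r_1 = 1; h_1 = 5; x_2 = 16; y_2 = 12.5; z_2 = 3; h_2 = 7.5; x_3 = 4.5; y_3 = 5.5; z_3 = 2; r_3 = 2.5; x_4 = 2; y_4 = 8.5; z_4 = 10; w_4 = 4; h_4 = 5.5; x_5 = 3.5; y_5 = 3.5; z_5 = 5; w_5 = 4; h_5 = 3.5; x_6 = 10.5; y_6 = 10.5; z_6 = 5.5; r_6 = 3.5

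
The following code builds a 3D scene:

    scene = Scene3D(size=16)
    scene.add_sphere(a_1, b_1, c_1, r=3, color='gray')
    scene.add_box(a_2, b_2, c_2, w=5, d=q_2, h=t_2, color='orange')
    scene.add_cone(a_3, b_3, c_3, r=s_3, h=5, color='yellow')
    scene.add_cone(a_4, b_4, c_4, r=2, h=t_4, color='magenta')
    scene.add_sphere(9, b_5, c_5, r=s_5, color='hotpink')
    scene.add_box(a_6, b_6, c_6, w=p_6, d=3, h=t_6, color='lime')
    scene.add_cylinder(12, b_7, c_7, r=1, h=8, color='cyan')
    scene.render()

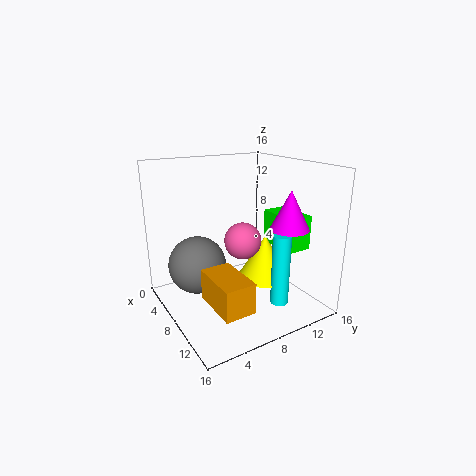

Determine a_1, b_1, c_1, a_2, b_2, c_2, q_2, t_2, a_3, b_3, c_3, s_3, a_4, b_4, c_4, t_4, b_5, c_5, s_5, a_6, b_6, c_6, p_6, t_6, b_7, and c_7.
a_1 = 8
b_1 = 3
c_1 = 6
a_2 = 11
b_2 = 2
c_2 = 4
q_2 = 3
t_2 = 3
a_3 = 9
b_3 = 11
c_3 = 3
s_3 = 3
a_4 = 13
b_4 = 11
c_4 = 10
t_4 = 4
b_5 = 8
c_5 = 8
s_5 = 2
a_6 = 6
b_6 = 13
c_6 = 6
p_6 = 5
t_6 = 4
b_7 = 11
c_7 = 1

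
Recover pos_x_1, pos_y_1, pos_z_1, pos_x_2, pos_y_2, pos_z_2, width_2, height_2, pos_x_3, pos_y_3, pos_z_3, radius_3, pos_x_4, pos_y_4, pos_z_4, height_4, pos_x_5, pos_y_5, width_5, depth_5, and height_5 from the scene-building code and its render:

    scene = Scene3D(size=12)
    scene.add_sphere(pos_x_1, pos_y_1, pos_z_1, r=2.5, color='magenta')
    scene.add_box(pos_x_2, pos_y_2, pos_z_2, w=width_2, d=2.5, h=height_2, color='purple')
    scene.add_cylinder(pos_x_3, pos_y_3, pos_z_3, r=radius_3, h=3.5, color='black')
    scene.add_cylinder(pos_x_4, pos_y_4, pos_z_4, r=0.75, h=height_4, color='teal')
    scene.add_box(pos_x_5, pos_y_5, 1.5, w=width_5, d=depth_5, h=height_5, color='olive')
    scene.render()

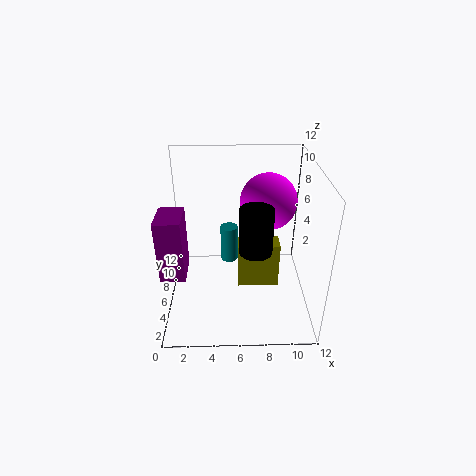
pos_x_1 = 8.75; pos_y_1 = 8.75; pos_z_1 = 8; pos_x_2 = 0.5; pos_y_2 = 0.75; pos_z_2 = 5.75; width_2 = 1.75; height_2 = 4.5; pos_x_3 = 7.25; pos_y_3 = 3.25; pos_z_3 = 6.5; radius_3 = 1.25; pos_x_4 = 5.25; pos_y_4 = 7.5; pos_z_4 = 3; height_4 = 3.25; pos_x_5 = 6; pos_y_5 = 5.25; width_5 = 3.5; depth_5 = 1.75; height_5 = 4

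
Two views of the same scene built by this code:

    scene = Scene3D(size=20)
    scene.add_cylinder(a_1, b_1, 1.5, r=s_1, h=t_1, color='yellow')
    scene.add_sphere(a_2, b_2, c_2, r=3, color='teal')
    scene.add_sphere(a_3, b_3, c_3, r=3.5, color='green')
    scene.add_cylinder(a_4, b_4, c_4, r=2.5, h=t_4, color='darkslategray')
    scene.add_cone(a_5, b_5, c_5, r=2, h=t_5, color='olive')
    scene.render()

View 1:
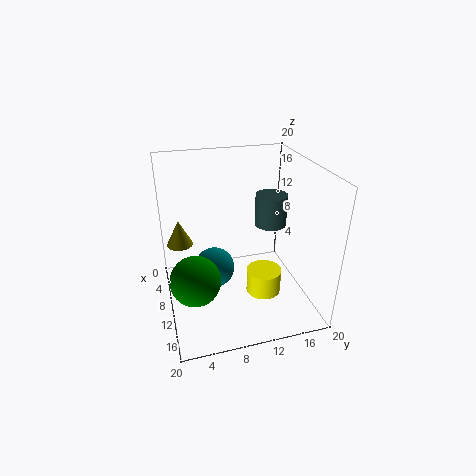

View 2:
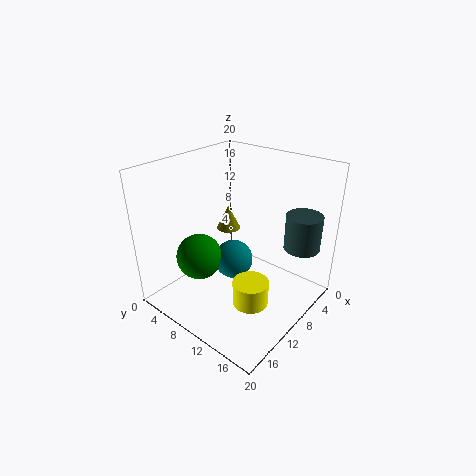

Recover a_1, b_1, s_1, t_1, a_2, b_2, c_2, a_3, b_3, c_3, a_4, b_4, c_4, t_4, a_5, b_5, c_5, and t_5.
a_1 = 11.5; b_1 = 13.5; s_1 = 2.5; t_1 = 3.5; a_2 = 7.5; b_2 = 7; c_2 = 4; a_3 = 11.5; b_3 = 3.5; c_3 = 5; a_4 = 4.5; b_4 = 17; c_4 = 8.5; t_4 = 5; a_5 = 3.5; b_5 = 2.5; c_5 = 6.5; t_5 = 4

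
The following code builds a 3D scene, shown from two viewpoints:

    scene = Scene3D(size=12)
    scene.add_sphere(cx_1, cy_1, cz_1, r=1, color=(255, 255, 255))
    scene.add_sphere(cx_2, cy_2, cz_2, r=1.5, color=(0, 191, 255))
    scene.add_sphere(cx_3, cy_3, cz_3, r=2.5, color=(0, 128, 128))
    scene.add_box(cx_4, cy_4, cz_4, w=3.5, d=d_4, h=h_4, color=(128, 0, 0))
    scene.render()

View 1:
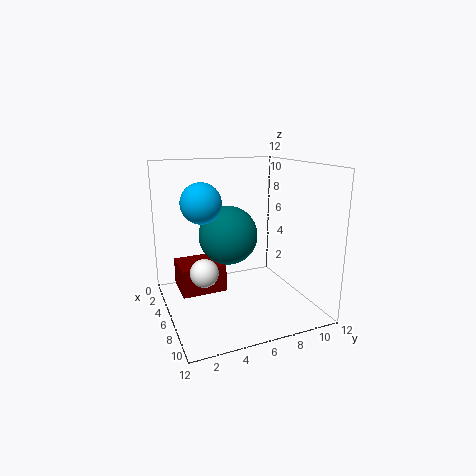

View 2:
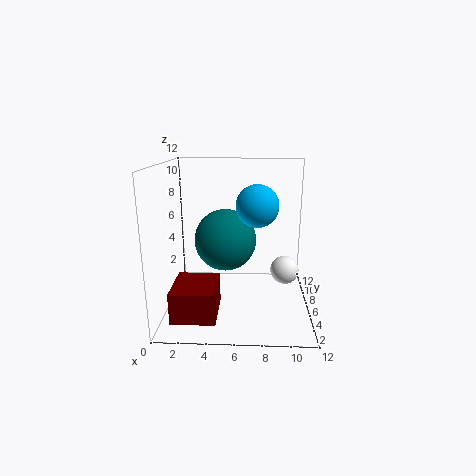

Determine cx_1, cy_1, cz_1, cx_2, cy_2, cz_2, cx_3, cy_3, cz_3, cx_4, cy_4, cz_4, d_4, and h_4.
cx_1 = 9.5
cy_1 = 2
cz_1 = 5
cx_2 = 7.5
cy_2 = 2.5
cz_2 = 9.5
cx_3 = 5
cy_3 = 5.5
cz_3 = 6
cx_4 = 1
cy_4 = 1.5
cz_4 = 0.5
d_4 = 4
h_4 = 2.5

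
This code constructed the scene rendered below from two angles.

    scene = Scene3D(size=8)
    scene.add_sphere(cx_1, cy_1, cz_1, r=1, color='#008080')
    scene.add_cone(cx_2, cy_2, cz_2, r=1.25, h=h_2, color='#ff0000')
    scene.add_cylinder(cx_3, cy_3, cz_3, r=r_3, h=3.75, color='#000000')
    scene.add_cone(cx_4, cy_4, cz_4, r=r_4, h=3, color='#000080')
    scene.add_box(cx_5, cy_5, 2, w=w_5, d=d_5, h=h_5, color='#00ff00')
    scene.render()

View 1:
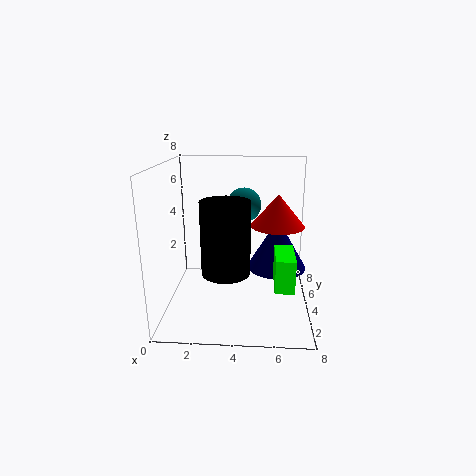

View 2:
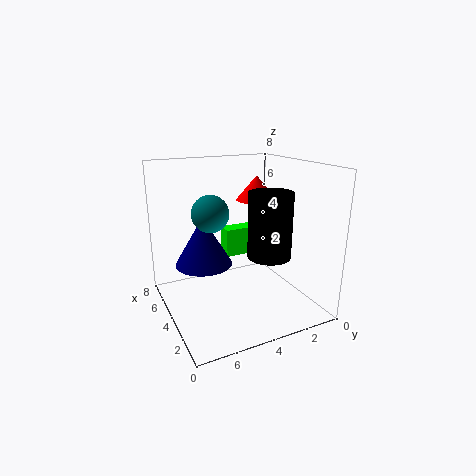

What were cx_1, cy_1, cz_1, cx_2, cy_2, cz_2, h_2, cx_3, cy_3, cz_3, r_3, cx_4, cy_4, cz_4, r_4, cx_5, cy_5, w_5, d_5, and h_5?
cx_1 = 4.25; cy_1 = 5.5; cz_1 = 5.5; cx_2 = 6; cy_2 = 1.75; cz_2 = 5.5; h_2 = 1.5; cx_3 = 3.5; cy_3 = 2.25; cz_3 = 2.75; r_3 = 1.25; cx_4 = 6.25; cy_4 = 5.25; cz_4 = 1.75; r_4 = 1.75; cx_5 = 6; cy_5 = 1.5; w_5 = 1; d_5 = 2.25; h_5 = 1.75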